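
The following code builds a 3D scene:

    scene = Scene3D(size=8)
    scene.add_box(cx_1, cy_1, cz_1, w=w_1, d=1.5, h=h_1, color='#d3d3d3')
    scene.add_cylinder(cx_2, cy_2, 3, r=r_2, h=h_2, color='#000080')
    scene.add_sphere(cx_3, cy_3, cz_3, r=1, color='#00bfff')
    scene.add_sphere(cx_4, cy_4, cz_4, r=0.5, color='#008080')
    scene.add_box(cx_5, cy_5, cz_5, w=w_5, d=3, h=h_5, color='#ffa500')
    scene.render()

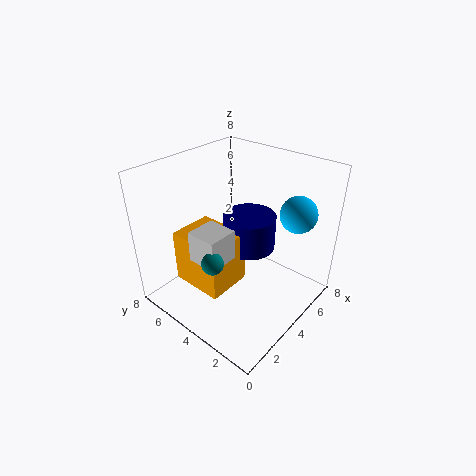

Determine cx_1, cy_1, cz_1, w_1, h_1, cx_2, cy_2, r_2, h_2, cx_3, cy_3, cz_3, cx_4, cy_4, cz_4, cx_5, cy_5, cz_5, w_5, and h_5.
cx_1 = 0.5; cy_1 = 2.5; cz_1 = 4.5; w_1 = 1.5; h_1 = 1.5; cx_2 = 5; cy_2 = 4; r_2 = 1.5; h_2 = 2; cx_3 = 6; cy_3 = 1.5; cz_3 = 5.5; cx_4 = 0.5; cy_4 = 2.5; cz_4 = 5; cx_5 = 1.5; cy_5 = 3.5; cz_5 = 1.5; w_5 = 2.5; h_5 = 3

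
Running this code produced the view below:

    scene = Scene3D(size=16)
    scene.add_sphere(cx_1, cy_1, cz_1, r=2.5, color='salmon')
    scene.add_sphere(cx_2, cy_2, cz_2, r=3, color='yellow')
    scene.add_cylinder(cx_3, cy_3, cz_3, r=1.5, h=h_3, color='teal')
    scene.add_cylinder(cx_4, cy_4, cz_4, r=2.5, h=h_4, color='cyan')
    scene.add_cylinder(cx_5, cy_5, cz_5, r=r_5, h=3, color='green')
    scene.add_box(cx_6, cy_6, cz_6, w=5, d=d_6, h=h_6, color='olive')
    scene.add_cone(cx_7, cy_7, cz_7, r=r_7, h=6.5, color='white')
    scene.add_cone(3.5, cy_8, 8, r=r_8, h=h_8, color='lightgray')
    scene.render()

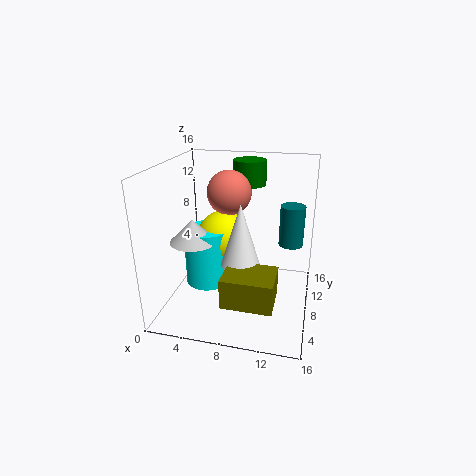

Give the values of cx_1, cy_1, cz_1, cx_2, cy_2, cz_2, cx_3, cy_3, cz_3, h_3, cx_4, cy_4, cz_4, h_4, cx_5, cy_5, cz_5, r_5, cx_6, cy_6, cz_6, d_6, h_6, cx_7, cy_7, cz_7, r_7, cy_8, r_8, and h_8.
cx_1 = 6.5; cy_1 = 10; cz_1 = 12.5; cx_2 = 6; cy_2 = 9; cz_2 = 7.5; cx_3 = 13.5; cy_3 = 13; cz_3 = 5.5; h_3 = 5; cx_4 = 4.5; cy_4 = 7.5; cz_4 = 2.5; h_4 = 6.5; cx_5 = 8; cy_5 = 14; cz_5 = 12.5; r_5 = 2; cx_6 = 8; cy_6 = 0.5; cz_6 = 4; d_6 = 4; h_6 = 3; cx_7 = 9; cy_7 = 5; cz_7 = 6.5; r_7 = 2; cy_8 = 6; r_8 = 2.5; h_8 = 2.5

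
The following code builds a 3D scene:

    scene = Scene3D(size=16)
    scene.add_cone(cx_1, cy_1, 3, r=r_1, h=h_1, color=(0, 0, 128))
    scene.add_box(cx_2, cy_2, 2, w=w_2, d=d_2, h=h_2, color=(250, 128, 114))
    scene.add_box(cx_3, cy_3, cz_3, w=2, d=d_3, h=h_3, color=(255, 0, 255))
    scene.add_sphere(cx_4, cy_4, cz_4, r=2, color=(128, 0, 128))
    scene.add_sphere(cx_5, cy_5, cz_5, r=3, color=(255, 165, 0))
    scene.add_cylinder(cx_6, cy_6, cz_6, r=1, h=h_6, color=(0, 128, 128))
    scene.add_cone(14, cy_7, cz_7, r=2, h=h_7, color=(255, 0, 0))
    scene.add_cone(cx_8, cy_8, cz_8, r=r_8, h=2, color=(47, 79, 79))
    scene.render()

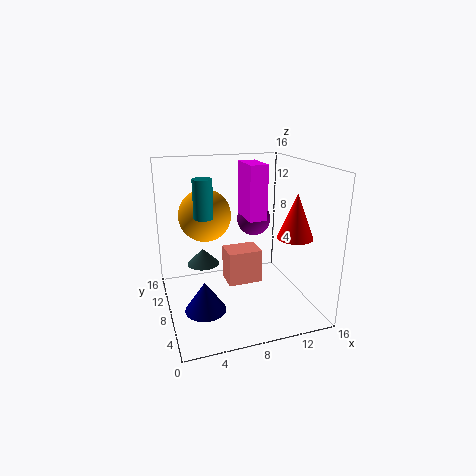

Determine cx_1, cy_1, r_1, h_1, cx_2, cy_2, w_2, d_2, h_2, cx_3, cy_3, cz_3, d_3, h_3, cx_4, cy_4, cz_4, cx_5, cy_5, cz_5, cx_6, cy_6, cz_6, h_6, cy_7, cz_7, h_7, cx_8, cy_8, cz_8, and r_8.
cx_1 = 3; cy_1 = 3; r_1 = 2; h_1 = 3; cx_2 = 7; cy_2 = 8; w_2 = 4; d_2 = 3; h_2 = 4; cx_3 = 9; cy_3 = 7; cz_3 = 10; d_3 = 4; h_3 = 6; cx_4 = 11; cy_4 = 11; cz_4 = 9; cx_5 = 5; cy_5 = 11; cz_5 = 10; cx_6 = 4; cy_6 = 7; cz_6 = 11; h_6 = 4; cy_7 = 6; cz_7 = 8; h_7 = 5; cx_8 = 5; cy_8 = 13; cz_8 = 3; r_8 = 2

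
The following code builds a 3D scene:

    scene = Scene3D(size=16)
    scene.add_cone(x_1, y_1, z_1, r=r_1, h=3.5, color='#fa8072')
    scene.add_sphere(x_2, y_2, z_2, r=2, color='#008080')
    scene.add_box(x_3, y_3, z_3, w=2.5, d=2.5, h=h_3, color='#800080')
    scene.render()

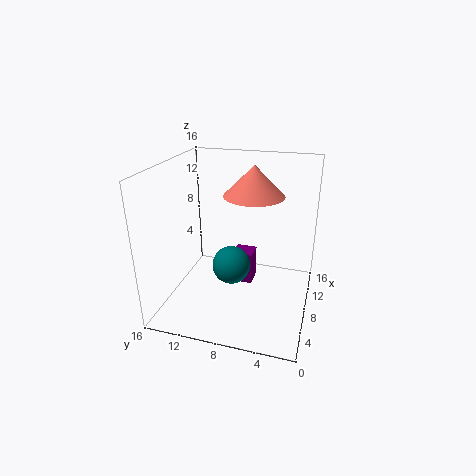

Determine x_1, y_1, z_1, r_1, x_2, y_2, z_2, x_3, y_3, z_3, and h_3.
x_1 = 11, y_1 = 7, z_1 = 12, r_1 = 3.5, x_2 = 5.5, y_2 = 8, z_2 = 6, x_3 = 10.5, y_3 = 7, z_3 = 0.5, h_3 = 4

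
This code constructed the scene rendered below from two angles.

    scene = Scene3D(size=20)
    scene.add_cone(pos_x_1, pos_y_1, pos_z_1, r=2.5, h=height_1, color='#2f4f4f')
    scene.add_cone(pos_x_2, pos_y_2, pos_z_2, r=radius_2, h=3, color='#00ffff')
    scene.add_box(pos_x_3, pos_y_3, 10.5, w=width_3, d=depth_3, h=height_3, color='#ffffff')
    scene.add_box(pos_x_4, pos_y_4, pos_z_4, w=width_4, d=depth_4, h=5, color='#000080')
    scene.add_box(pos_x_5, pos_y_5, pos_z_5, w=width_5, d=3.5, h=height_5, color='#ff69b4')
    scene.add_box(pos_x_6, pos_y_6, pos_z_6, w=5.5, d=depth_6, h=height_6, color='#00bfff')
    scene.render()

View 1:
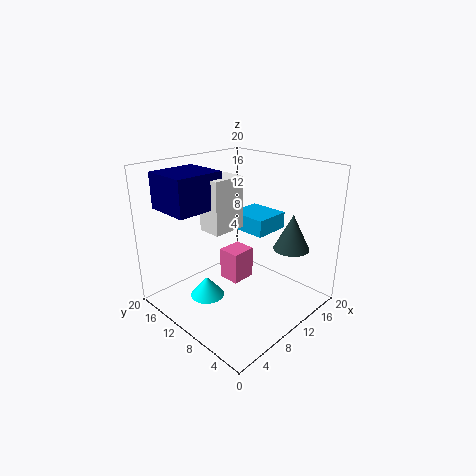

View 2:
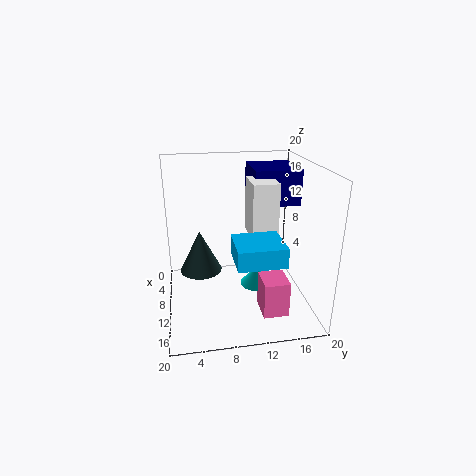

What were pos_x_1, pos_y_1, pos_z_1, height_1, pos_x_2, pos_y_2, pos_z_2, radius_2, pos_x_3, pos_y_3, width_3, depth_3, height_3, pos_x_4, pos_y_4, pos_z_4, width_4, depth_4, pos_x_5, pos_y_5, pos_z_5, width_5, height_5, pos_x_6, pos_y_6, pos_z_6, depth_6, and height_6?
pos_x_1 = 15; pos_y_1 = 4.5; pos_z_1 = 8.5; height_1 = 5; pos_x_2 = 7; pos_y_2 = 13.5; pos_z_2 = 0.5; radius_2 = 2.5; pos_x_3 = 7.5; pos_y_3 = 11.5; width_3 = 5; depth_3 = 3.5; height_3 = 7.5; pos_x_4 = 2.5; pos_y_4 = 12.5; pos_z_4 = 14; width_4 = 7; depth_4 = 6.5; pos_x_5 = 12; pos_y_5 = 12.5; pos_z_5 = 0.5; width_5 = 4; height_5 = 5; pos_x_6 = 13; pos_y_6 = 8.5; pos_z_6 = 9.5; depth_6 = 6; height_6 = 2.5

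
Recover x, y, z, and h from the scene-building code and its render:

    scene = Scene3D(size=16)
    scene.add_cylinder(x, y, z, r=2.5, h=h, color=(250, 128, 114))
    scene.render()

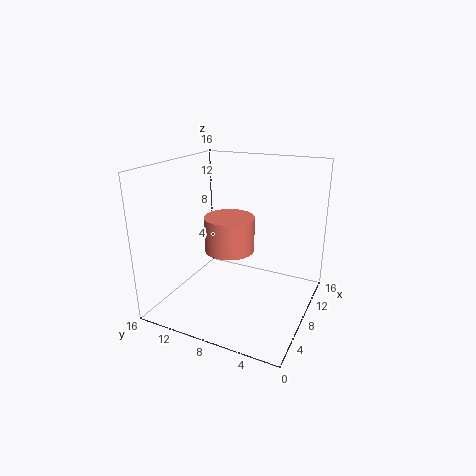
x = 5, y = 7.5, z = 8, h = 3.5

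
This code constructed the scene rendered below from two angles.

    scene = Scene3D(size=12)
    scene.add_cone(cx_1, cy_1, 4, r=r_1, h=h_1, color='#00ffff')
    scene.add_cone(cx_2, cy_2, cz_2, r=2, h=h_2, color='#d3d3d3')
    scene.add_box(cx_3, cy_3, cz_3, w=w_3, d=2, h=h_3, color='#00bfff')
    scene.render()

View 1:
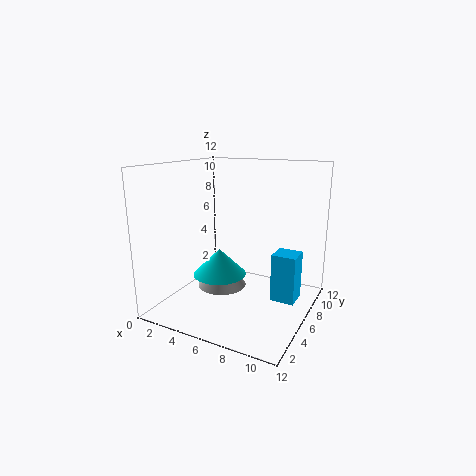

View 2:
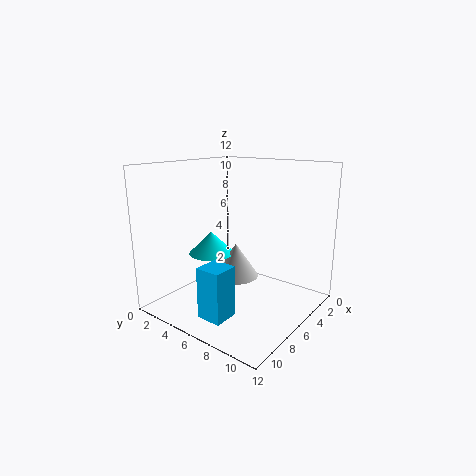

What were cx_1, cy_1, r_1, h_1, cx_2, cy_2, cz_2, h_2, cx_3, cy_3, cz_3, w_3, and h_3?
cx_1 = 6; cy_1 = 3; r_1 = 2; h_1 = 2; cx_2 = 5; cy_2 = 5; cz_2 = 2; h_2 = 3; cx_3 = 9; cy_3 = 6; cz_3 = 1; w_3 = 2; h_3 = 4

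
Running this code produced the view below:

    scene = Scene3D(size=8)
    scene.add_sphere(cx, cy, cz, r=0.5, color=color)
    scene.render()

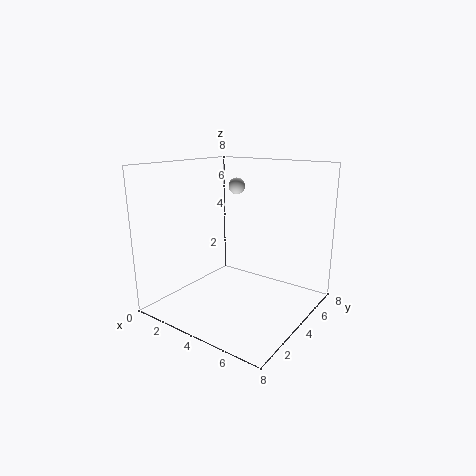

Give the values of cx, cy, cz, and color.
cx = 2.5, cy = 6, cz = 6.5, color = 'lightgray'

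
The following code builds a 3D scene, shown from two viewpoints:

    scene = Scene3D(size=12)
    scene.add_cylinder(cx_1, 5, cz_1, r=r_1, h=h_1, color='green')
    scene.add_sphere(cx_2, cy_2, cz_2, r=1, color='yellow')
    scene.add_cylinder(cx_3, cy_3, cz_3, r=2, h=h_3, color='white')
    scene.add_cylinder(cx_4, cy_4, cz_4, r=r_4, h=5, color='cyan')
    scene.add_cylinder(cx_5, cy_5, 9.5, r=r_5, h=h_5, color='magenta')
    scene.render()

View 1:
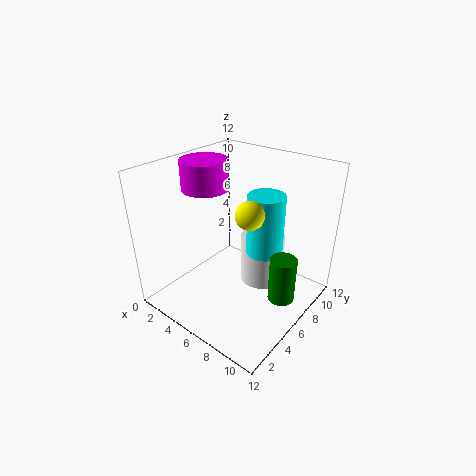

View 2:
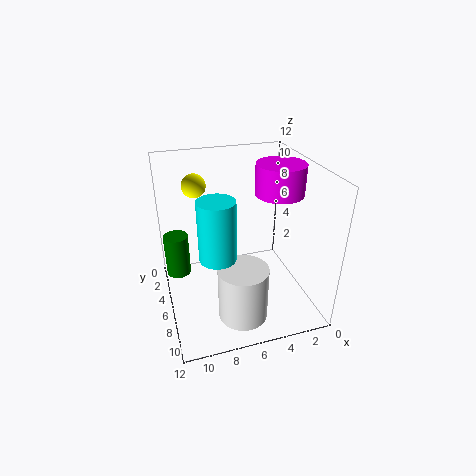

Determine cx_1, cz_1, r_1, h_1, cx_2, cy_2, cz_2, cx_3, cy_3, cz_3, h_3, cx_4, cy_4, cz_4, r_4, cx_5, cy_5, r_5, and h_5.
cx_1 = 11; cz_1 = 3; r_1 = 1; h_1 = 3.5; cx_2 = 9; cy_2 = 3.5; cz_2 = 10; cx_3 = 6.5; cy_3 = 9; cz_3 = 0.5; h_3 = 4.5; cx_4 = 8; cy_4 = 7; cz_4 = 5; r_4 = 1.5; cx_5 = 2.5; cy_5 = 6; r_5 = 2; h_5 = 2.5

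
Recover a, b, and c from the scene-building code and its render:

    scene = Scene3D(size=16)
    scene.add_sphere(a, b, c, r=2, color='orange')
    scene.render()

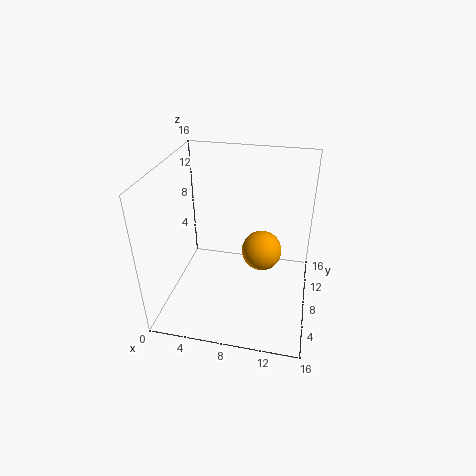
a = 11
b = 5.5
c = 8.5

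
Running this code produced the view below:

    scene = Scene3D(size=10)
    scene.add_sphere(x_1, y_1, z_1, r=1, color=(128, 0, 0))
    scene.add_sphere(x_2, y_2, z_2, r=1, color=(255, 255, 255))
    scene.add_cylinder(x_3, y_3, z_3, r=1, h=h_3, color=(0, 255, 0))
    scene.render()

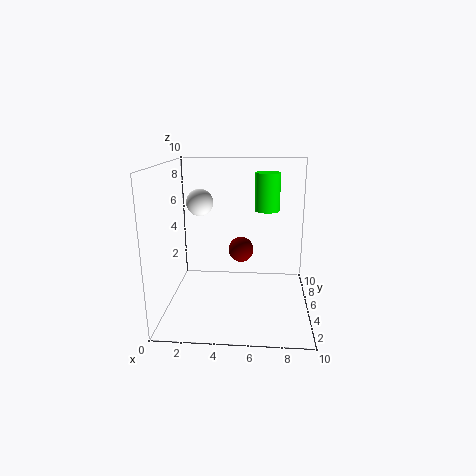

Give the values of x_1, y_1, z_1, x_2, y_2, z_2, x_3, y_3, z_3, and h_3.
x_1 = 5, y_1 = 8, z_1 = 3, x_2 = 2, y_2 = 7, z_2 = 7, x_3 = 7, y_3 = 9, z_3 = 6, h_3 = 3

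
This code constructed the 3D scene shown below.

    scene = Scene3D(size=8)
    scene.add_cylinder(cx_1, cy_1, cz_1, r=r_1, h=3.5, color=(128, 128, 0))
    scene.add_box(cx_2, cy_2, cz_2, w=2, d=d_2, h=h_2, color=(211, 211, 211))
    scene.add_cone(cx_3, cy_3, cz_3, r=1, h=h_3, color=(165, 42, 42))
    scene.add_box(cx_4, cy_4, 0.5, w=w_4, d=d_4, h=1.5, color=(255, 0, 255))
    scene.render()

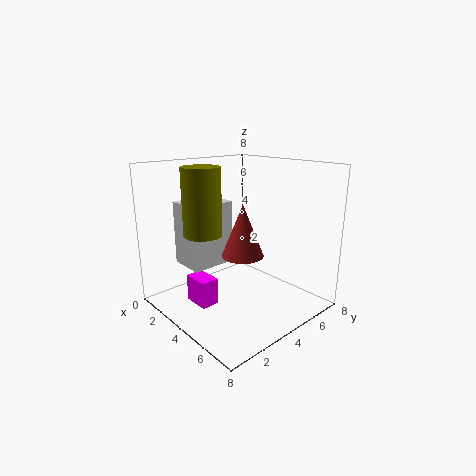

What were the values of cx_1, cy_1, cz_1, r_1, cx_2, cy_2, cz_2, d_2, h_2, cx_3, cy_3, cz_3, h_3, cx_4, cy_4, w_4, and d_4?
cx_1 = 3.5, cy_1 = 2, cz_1 = 4.5, r_1 = 1, cx_2 = 1.5, cy_2 = 1.5, cz_2 = 2.5, d_2 = 2.5, h_2 = 3.5, cx_3 = 6, cy_3 = 2.5, cz_3 = 4, h_3 = 2.5, cx_4 = 2.5, cy_4 = 1.5, w_4 = 1.5, d_4 = 1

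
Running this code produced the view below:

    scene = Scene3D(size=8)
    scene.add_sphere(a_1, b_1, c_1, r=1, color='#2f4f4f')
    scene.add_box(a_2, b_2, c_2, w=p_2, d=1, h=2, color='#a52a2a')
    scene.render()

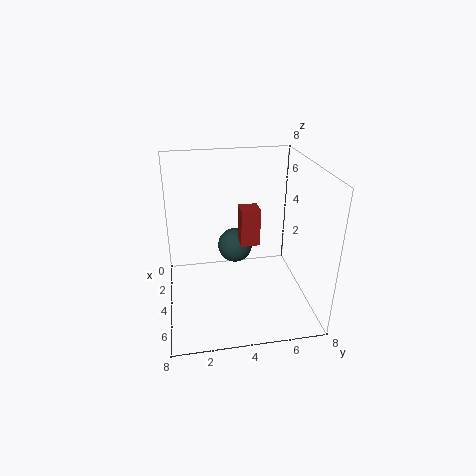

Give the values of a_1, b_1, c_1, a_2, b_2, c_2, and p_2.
a_1 = 3
b_1 = 4
c_1 = 3
a_2 = 4
b_2 = 4
c_2 = 4
p_2 = 1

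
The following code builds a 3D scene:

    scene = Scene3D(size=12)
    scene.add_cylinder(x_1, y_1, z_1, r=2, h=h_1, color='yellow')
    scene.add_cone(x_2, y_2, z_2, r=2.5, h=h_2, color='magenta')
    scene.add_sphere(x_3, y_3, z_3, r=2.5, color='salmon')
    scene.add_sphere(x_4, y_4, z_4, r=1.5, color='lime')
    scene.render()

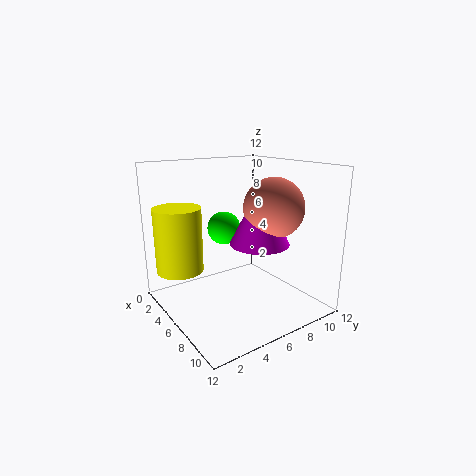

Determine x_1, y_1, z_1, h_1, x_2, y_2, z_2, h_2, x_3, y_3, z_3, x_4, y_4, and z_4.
x_1 = 3; y_1 = 2; z_1 = 3; h_1 = 5.5; x_2 = 7; y_2 = 7.5; z_2 = 5.5; h_2 = 5; x_3 = 7.5; y_3 = 8.5; z_3 = 8.5; x_4 = 3; y_4 = 6.5; z_4 = 6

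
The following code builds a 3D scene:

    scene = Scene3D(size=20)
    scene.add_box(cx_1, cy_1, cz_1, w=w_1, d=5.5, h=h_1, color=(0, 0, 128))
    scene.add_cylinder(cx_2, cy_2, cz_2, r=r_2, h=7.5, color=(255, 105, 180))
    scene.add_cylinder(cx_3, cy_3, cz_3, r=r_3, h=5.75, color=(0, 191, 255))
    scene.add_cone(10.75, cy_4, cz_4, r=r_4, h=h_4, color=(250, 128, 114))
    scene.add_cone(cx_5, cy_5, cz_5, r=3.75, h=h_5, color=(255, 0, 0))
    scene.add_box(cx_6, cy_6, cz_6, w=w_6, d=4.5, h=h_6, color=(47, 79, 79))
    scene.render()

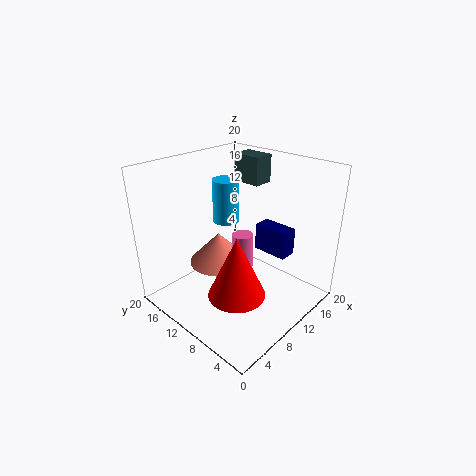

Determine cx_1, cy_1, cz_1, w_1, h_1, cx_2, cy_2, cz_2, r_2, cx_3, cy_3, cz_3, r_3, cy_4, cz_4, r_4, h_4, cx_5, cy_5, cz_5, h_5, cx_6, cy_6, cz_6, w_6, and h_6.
cx_1 = 16.25
cy_1 = 6.5
cz_1 = 5
w_1 = 2.75
h_1 = 4.25
cx_2 = 11.25
cy_2 = 10.25
cz_2 = 2.5
r_2 = 1.5
cx_3 = 9.25
cy_3 = 11.5
cz_3 = 12.5
r_3 = 1.75
cy_4 = 14.75
cz_4 = 4
r_4 = 4.5
h_4 = 4.75
cx_5 = 6
cy_5 = 6.5
cz_5 = 4.5
h_5 = 8.25
cx_6 = 16.5
cy_6 = 12.25
cz_6 = 15.25
w_6 = 3.25
h_6 = 4.25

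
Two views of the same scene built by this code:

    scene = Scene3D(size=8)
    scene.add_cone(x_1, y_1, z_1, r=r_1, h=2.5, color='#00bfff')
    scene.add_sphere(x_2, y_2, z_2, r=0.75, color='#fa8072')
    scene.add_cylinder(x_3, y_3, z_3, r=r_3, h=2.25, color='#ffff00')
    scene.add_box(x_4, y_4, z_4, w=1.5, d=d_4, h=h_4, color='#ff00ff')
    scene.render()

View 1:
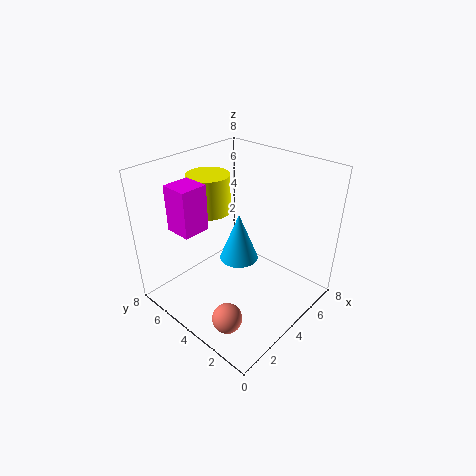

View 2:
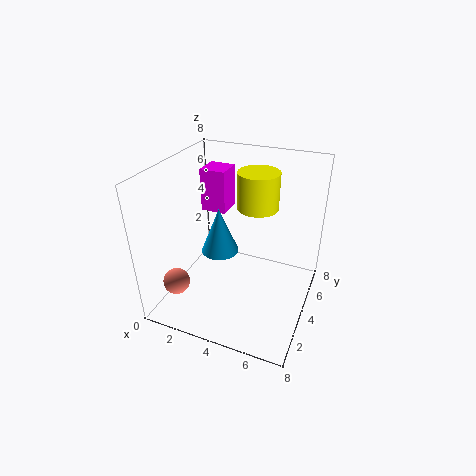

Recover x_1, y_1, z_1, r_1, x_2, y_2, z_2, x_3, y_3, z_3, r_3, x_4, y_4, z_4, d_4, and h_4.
x_1 = 3.25
y_1 = 3.25
z_1 = 3.5
r_1 = 1
x_2 = 1
y_2 = 2
z_2 = 1.5
x_3 = 4.25
y_3 = 6.5
z_3 = 4.75
r_3 = 1.25
x_4 = 1.25
y_4 = 5
z_4 = 4.75
d_4 = 1.5
h_4 = 2.5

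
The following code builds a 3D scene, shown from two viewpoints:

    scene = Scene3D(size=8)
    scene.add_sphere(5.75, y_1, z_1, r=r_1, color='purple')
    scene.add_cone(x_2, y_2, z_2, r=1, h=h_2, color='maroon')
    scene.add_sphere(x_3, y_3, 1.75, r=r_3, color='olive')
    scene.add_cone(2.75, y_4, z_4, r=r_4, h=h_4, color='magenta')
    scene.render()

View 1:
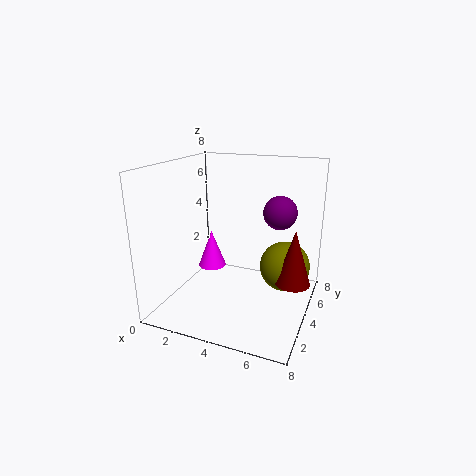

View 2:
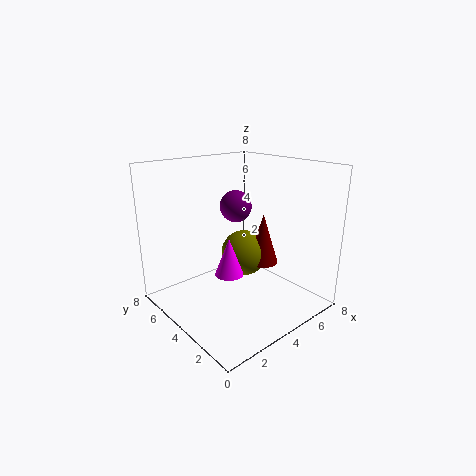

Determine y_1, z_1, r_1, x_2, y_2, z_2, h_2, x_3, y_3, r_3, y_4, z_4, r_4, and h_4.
y_1 = 6.25
z_1 = 5
r_1 = 1
x_2 = 7
y_2 = 5
z_2 = 1.25
h_2 = 3.25
x_3 = 6.25
y_3 = 6
r_3 = 1.5
y_4 = 3.25
z_4 = 2.5
r_4 = 0.75
h_4 = 2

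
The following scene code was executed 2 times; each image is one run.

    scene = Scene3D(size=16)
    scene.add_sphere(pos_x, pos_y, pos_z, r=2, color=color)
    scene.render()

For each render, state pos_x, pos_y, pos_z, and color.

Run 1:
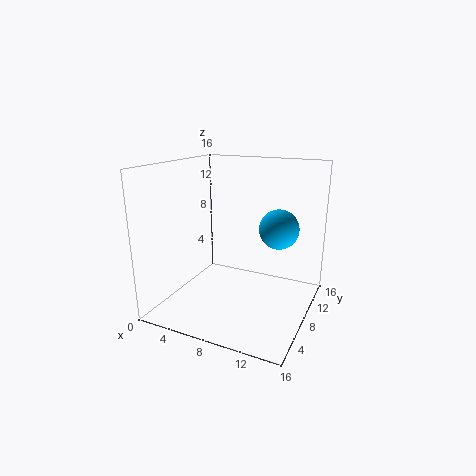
pos_x = 13, pos_y = 7, pos_z = 10, color = 'deepskyblue'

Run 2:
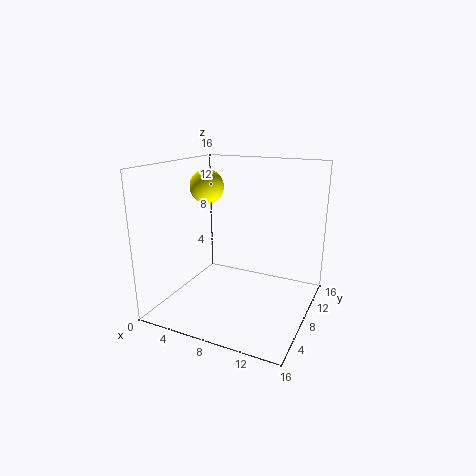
pos_x = 3, pos_y = 10, pos_z = 13, color = 'yellow'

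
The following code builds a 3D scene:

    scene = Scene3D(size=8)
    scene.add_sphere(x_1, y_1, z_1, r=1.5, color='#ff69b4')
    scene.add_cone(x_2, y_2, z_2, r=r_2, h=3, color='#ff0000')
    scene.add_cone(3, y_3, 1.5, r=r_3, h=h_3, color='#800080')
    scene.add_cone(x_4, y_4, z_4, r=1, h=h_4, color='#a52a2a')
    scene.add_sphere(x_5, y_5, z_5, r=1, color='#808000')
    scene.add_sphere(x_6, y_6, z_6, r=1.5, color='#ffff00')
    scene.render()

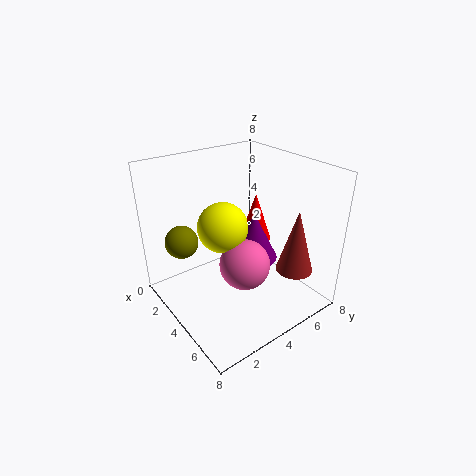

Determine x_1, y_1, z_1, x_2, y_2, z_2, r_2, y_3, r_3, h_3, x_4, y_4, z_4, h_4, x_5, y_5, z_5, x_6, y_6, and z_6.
x_1 = 4
y_1 = 4.5
z_1 = 2
x_2 = 2.5
y_2 = 6.5
z_2 = 2.5
r_2 = 1
y_3 = 6
r_3 = 1.5
h_3 = 3
x_4 = 6.5
y_4 = 6
z_4 = 2.5
h_4 = 3.5
x_5 = 1
y_5 = 2
z_5 = 3
x_6 = 2.5
y_6 = 4
z_6 = 4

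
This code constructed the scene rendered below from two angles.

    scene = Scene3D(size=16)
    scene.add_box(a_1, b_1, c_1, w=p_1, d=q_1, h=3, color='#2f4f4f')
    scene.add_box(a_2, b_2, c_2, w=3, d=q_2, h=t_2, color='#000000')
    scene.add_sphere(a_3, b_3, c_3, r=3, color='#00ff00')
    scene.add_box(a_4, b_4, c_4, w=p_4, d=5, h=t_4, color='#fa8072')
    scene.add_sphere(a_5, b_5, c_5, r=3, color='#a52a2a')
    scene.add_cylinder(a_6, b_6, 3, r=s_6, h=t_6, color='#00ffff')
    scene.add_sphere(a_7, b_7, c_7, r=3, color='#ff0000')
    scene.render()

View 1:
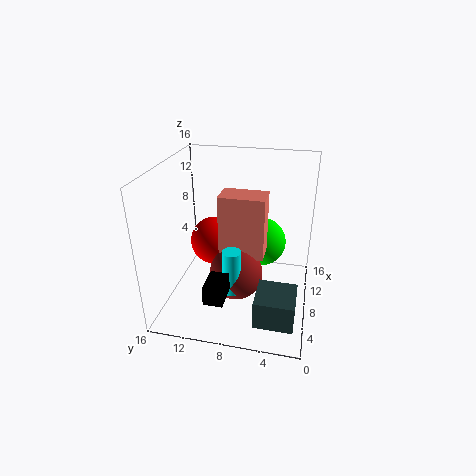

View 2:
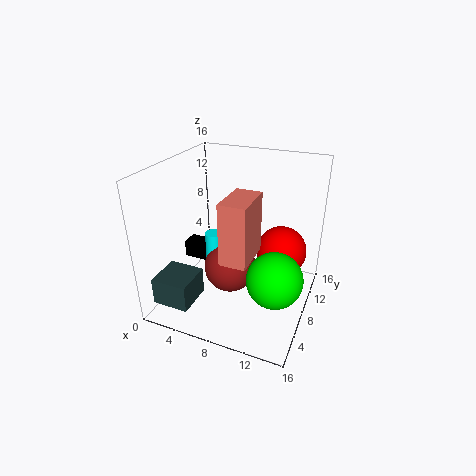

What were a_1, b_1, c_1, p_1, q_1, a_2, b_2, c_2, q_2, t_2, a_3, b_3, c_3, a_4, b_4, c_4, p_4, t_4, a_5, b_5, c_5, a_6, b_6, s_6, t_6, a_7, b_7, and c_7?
a_1 = 1, b_1 = 1, c_1 = 2, p_1 = 4, q_1 = 4, a_2 = 1, b_2 = 8, c_2 = 4, q_2 = 2, t_2 = 2, a_3 = 13, b_3 = 6, c_3 = 5, a_4 = 7, b_4 = 5, c_4 = 6, p_4 = 3, t_4 = 7, a_5 = 7, b_5 = 8, c_5 = 4, a_6 = 5, b_6 = 8, s_6 = 1, t_6 = 5, a_7 = 12, b_7 = 12, c_7 = 5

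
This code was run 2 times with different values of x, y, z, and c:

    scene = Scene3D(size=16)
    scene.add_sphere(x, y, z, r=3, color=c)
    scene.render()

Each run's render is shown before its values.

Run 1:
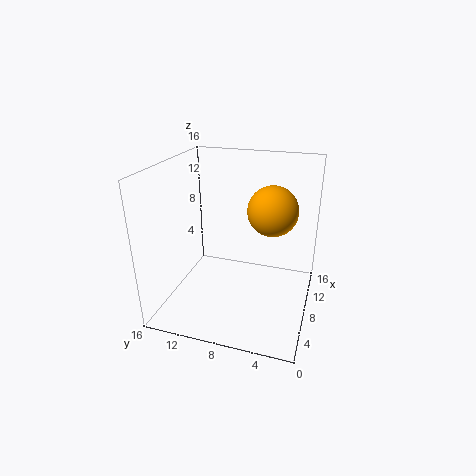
x = 12, y = 5, z = 10, c = 'orange'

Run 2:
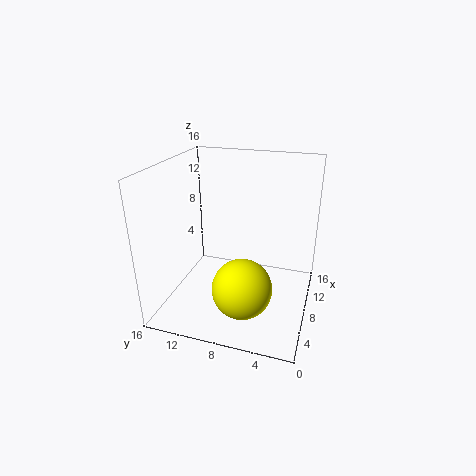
x = 3, y = 6, z = 5, c = 'yellow'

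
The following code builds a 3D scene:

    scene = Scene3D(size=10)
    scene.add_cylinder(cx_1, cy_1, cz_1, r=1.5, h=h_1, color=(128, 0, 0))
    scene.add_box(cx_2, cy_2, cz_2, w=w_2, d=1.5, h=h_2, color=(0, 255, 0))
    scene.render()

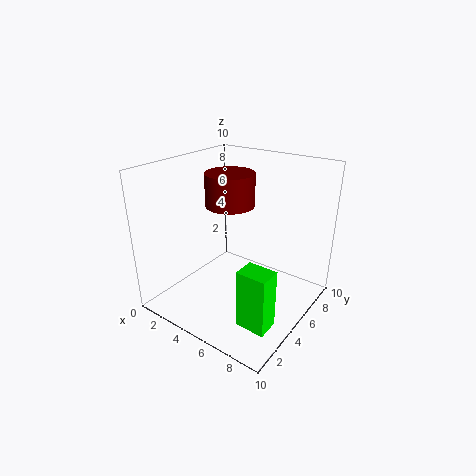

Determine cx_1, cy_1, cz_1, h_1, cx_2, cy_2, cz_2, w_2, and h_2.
cx_1 = 5.5, cy_1 = 3.5, cz_1 = 8, h_1 = 2, cx_2 = 7, cy_2 = 2, cz_2 = 0.5, w_2 = 2, h_2 = 4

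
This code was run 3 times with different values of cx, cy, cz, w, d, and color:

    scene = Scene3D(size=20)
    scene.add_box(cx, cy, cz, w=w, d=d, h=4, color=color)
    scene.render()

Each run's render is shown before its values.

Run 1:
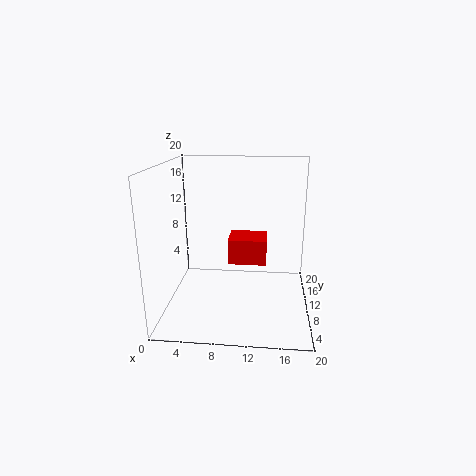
cx = 8, cy = 14, cz = 4, w = 6, d = 5, color = 'red'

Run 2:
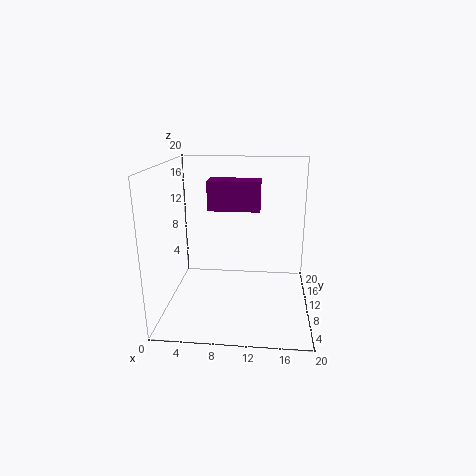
cx = 6, cy = 9, cz = 14, w = 7, d = 3, color = 'purple'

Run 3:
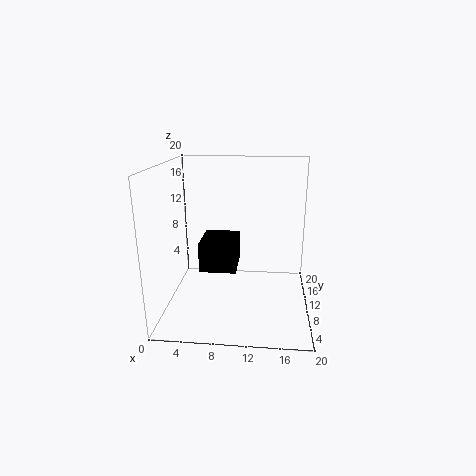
cx = 5, cy = 7, cz = 6, w = 5, d = 6, color = 'black'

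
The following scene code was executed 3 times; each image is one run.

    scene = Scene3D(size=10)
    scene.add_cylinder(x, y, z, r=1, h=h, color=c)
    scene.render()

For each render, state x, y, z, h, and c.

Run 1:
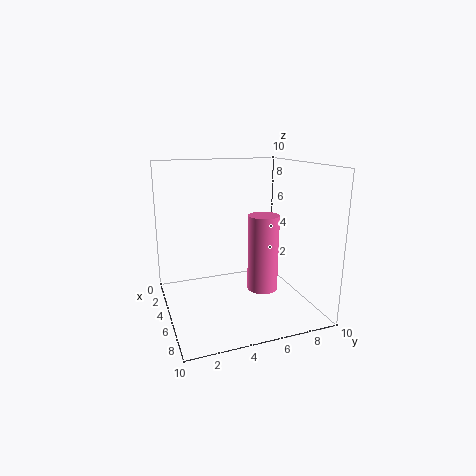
x = 7; y = 6; z = 2; h = 5; c = 'hotpink'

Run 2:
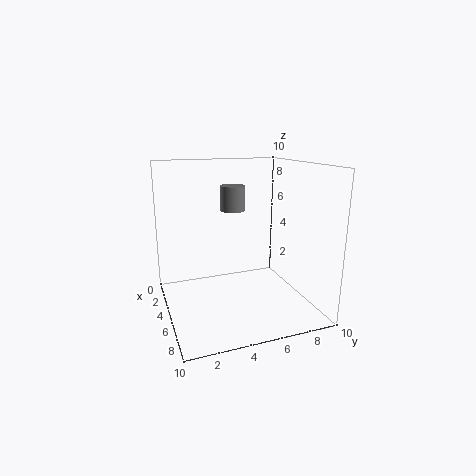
x = 1; y = 6; z = 6; h = 2; c = 'gray'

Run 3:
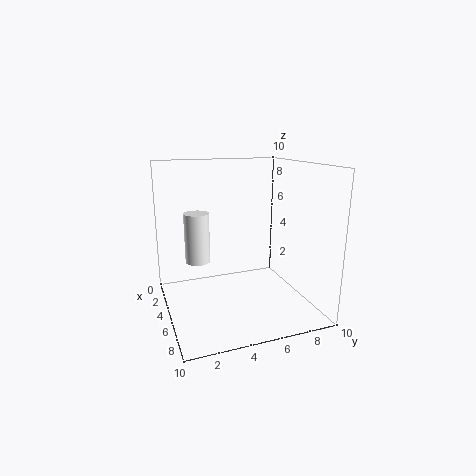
x = 1; y = 3; z = 2; h = 4; c = 'white'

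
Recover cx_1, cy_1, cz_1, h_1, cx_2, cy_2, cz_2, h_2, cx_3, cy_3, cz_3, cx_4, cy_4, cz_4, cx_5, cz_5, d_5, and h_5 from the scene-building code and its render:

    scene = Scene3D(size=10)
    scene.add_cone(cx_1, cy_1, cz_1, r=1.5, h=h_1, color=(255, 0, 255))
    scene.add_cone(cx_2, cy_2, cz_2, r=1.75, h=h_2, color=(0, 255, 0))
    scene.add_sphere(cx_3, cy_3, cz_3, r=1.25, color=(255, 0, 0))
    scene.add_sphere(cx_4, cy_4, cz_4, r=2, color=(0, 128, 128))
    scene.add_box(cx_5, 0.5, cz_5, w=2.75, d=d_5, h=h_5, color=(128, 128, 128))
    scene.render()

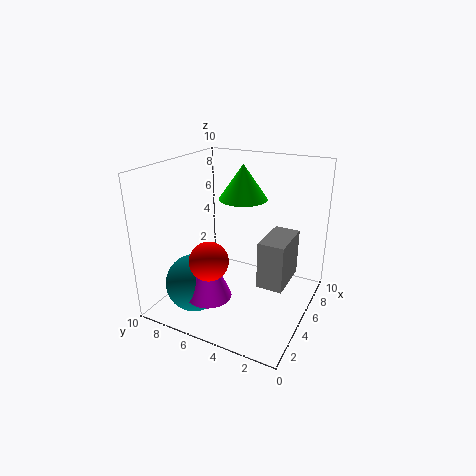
cx_1 = 2.25; cy_1 = 5.75; cz_1 = 1.75; h_1 = 3.5; cx_2 = 6.75; cy_2 = 5.5; cz_2 = 7.25; h_2 = 2.5; cx_3 = 2; cy_3 = 5.5; cz_3 = 4.5; cx_4 = 2.75; cy_4 = 7.25; cz_4 = 2; cx_5 = 1.5; cz_5 = 4; d_5 = 1.5; h_5 = 2.75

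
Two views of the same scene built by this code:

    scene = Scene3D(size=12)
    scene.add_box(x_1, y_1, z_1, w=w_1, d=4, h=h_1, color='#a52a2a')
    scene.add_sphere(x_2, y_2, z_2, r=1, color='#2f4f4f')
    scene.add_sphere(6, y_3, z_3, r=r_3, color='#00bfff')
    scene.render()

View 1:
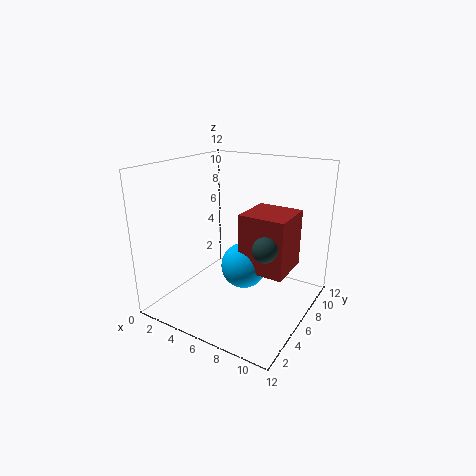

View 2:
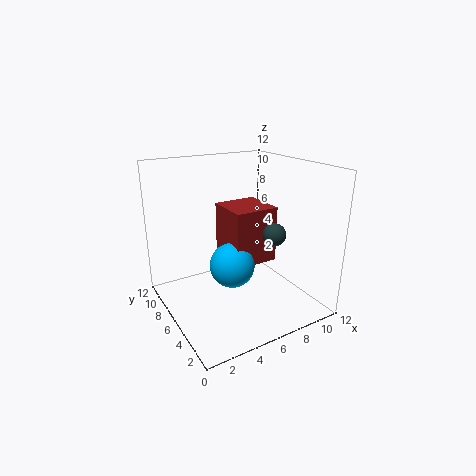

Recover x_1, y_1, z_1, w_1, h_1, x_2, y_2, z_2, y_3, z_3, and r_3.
x_1 = 6; y_1 = 6; z_1 = 3; w_1 = 4; h_1 = 5; x_2 = 9; y_2 = 5; z_2 = 6; y_3 = 7; z_3 = 3; r_3 = 2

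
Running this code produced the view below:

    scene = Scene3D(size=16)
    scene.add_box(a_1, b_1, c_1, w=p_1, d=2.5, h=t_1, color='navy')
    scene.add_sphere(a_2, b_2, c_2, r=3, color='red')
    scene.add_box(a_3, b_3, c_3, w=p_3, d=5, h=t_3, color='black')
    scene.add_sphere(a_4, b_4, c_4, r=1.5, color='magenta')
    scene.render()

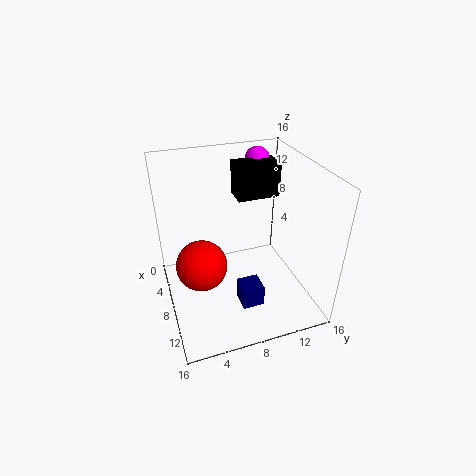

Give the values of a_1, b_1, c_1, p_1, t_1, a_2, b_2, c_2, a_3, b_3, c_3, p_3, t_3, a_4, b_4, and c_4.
a_1 = 9, b_1 = 7.5, c_1 = 0.5, p_1 = 2.5, t_1 = 2.5, a_2 = 6.5, b_2 = 4, c_2 = 4, a_3 = 2.5, b_3 = 9, c_3 = 11, p_3 = 3, t_3 = 4, a_4 = 2, b_4 = 12.5, c_4 = 14.5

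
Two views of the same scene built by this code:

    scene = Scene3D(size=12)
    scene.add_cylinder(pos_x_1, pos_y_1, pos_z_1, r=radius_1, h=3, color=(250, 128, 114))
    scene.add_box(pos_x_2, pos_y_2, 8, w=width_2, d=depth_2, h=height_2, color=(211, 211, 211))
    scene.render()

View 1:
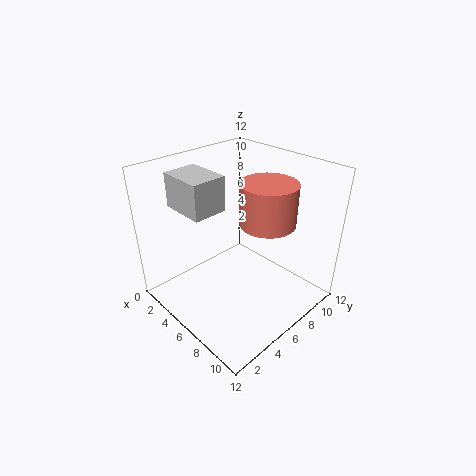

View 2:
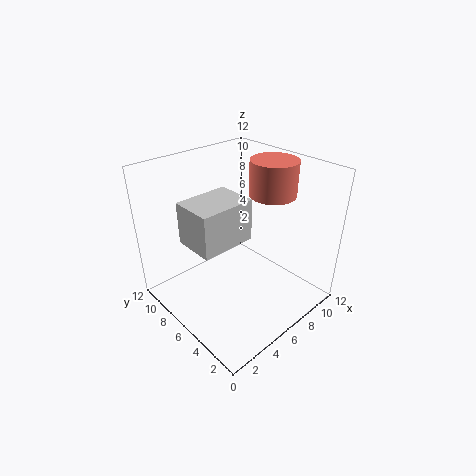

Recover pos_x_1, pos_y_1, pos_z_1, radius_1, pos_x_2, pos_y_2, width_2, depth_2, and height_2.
pos_x_1 = 9.5
pos_y_1 = 5.5
pos_z_1 = 9
radius_1 = 2
pos_x_2 = 0.5
pos_y_2 = 3
width_2 = 4
depth_2 = 3
height_2 = 3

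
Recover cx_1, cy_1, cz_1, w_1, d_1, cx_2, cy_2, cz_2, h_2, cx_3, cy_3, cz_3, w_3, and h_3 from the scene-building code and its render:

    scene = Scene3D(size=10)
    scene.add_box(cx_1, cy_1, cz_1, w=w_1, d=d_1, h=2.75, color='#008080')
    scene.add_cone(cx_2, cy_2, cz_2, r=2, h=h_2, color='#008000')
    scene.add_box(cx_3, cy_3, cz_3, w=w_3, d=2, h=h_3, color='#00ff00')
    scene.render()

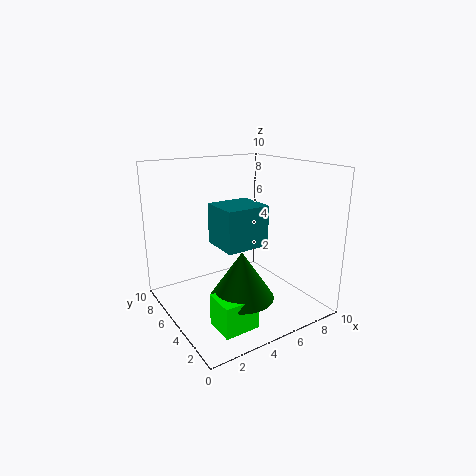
cx_1 = 3.25
cy_1 = 3.25
cz_1 = 4.75
w_1 = 3
d_1 = 2.75
cx_2 = 3.5
cy_2 = 2.25
cz_2 = 2.25
h_2 = 3
cx_3 = 1.5
cy_3 = 0.75
cz_3 = 0.75
w_3 = 2.25
h_3 = 2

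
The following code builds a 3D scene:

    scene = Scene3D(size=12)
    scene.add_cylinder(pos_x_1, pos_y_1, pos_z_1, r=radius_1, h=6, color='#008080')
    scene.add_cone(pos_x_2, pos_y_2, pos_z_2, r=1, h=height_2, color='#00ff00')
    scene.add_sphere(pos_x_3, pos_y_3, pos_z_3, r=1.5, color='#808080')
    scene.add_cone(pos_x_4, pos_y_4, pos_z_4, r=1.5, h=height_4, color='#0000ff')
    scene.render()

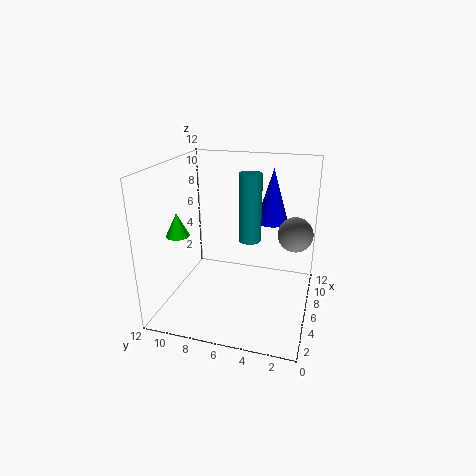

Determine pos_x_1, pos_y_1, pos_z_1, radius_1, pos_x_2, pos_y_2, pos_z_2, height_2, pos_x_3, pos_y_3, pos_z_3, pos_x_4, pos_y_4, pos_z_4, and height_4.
pos_x_1 = 8
pos_y_1 = 5.5
pos_z_1 = 5
radius_1 = 1
pos_x_2 = 5
pos_y_2 = 11
pos_z_2 = 6
height_2 = 2
pos_x_3 = 8
pos_y_3 = 1.5
pos_z_3 = 6
pos_x_4 = 10.5
pos_y_4 = 4
pos_z_4 = 6
height_4 = 5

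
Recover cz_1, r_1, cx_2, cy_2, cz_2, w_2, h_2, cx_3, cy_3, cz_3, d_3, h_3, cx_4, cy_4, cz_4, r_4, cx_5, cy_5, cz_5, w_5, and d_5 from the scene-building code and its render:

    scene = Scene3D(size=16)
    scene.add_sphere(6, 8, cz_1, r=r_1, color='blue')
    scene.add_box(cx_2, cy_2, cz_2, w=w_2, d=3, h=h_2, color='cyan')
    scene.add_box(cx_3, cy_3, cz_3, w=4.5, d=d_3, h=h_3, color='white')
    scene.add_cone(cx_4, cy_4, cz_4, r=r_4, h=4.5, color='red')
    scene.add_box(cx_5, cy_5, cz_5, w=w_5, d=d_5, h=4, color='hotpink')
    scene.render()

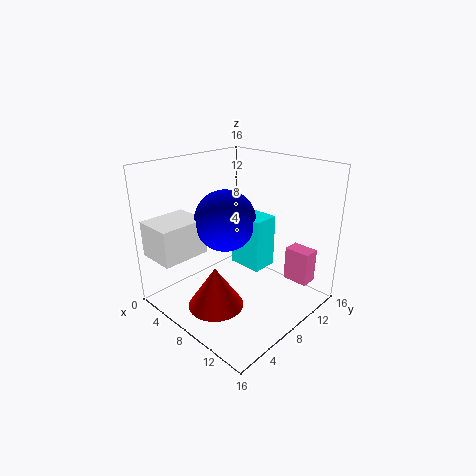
cz_1 = 9.5; r_1 = 3.5; cx_2 = 6; cy_2 = 9; cz_2 = 4; w_2 = 4; h_2 = 6; cx_3 = 0.5; cy_3 = 0.5; cz_3 = 6; d_3 = 5.5; h_3 = 4; cx_4 = 8.5; cy_4 = 4; cz_4 = 1.5; r_4 = 3; cx_5 = 11; cy_5 = 13; cz_5 = 2; w_5 = 3; d_5 = 2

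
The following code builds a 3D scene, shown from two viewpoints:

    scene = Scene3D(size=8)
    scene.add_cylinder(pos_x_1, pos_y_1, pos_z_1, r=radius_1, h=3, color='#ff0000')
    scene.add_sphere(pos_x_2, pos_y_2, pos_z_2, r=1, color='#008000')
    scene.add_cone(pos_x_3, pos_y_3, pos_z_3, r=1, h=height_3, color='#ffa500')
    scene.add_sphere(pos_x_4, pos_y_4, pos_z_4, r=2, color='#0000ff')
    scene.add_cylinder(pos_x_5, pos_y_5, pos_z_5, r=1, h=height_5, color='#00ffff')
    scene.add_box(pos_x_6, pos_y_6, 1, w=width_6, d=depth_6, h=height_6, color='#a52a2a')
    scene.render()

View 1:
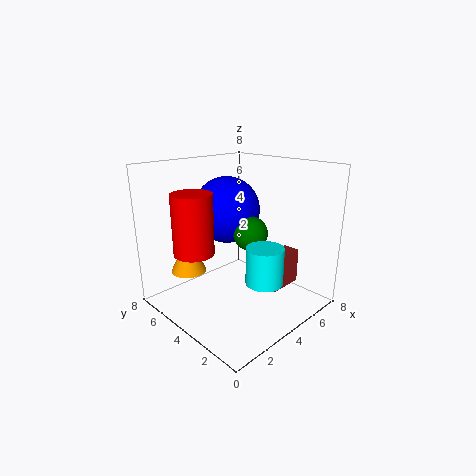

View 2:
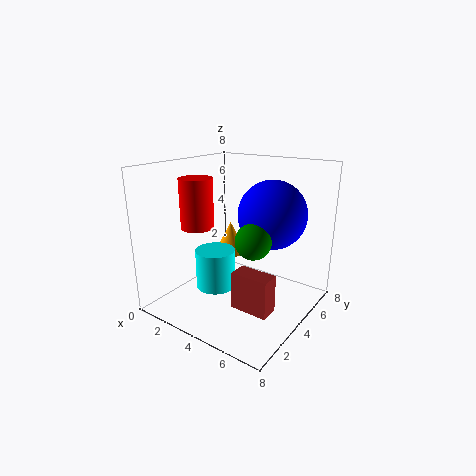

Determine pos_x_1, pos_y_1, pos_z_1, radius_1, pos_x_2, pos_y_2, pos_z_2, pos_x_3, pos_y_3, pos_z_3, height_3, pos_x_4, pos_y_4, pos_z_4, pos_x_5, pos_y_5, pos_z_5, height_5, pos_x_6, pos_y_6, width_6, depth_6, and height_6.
pos_x_1 = 1
pos_y_1 = 4
pos_z_1 = 4
radius_1 = 1
pos_x_2 = 5
pos_y_2 = 4
pos_z_2 = 4
pos_x_3 = 2
pos_y_3 = 6
pos_z_3 = 2
height_3 = 2
pos_x_4 = 5
pos_y_4 = 6
pos_z_4 = 5
pos_x_5 = 4
pos_y_5 = 2
pos_z_5 = 2
height_5 = 2
pos_x_6 = 5
pos_y_6 = 2
width_6 = 2
depth_6 = 1
height_6 = 2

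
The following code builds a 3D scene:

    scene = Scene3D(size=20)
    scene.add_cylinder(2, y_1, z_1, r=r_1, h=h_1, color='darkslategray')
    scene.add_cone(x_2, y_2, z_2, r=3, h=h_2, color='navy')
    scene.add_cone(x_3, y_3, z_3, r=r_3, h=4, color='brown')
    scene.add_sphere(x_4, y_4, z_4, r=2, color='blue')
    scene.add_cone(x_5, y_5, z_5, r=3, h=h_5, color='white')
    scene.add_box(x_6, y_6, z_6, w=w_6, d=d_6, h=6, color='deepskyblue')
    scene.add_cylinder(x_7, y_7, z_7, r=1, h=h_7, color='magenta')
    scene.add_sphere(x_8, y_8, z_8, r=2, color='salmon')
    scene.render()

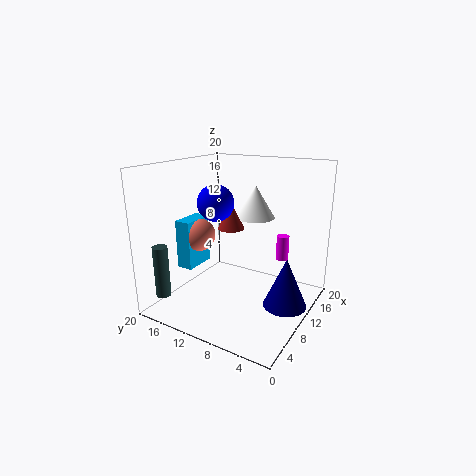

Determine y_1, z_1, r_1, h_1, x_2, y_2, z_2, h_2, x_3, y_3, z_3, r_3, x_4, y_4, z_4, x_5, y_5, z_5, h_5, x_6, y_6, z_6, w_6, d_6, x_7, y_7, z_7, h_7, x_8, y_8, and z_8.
y_1 = 17
z_1 = 3
r_1 = 1
h_1 = 7
x_2 = 11
y_2 = 3
z_2 = 1
h_2 = 7
x_3 = 13
y_3 = 13
z_3 = 10
r_3 = 2
x_4 = 2
y_4 = 8
z_4 = 17
x_5 = 17
y_5 = 11
z_5 = 11
h_5 = 5
x_6 = 2
y_6 = 12
z_6 = 8
w_6 = 4
d_6 = 2
x_7 = 19
y_7 = 7
z_7 = 4
h_7 = 4
x_8 = 4
y_8 = 12
z_8 = 12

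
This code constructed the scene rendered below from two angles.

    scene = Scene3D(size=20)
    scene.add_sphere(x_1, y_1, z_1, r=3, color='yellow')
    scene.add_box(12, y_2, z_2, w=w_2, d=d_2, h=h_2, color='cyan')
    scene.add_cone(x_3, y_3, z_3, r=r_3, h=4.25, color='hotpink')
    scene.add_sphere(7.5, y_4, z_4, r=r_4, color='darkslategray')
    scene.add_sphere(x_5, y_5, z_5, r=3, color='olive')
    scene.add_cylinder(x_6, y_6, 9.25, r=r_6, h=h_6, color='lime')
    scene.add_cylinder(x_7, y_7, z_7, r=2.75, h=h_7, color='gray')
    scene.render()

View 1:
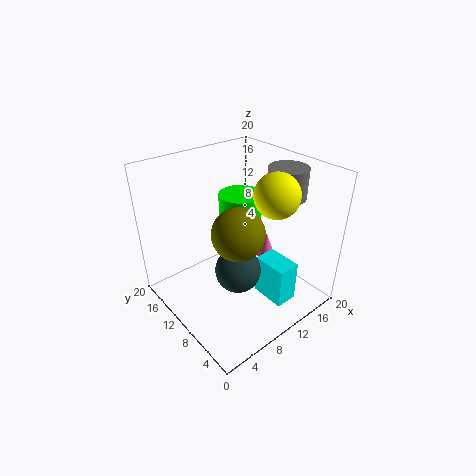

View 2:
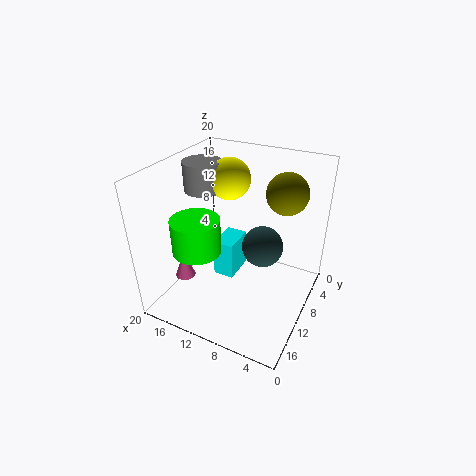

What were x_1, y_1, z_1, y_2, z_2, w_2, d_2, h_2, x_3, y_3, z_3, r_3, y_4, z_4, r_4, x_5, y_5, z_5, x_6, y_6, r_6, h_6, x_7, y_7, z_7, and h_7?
x_1 = 13.25
y_1 = 6.25
z_1 = 16.75
y_2 = 3.25
z_2 = 0.75
w_2 = 3.25
d_2 = 5
h_2 = 6
x_3 = 18
y_3 = 12.25
z_3 = 2.25
r_3 = 1.5
y_4 = 7
z_4 = 7.5
r_4 = 3
x_5 = 5.25
y_5 = 4.25
z_5 = 15.25
x_6 = 14
y_6 = 14.25
r_6 = 3.25
h_6 = 4.75
x_7 = 16.75
y_7 = 7.75
z_7 = 15
h_7 = 4.25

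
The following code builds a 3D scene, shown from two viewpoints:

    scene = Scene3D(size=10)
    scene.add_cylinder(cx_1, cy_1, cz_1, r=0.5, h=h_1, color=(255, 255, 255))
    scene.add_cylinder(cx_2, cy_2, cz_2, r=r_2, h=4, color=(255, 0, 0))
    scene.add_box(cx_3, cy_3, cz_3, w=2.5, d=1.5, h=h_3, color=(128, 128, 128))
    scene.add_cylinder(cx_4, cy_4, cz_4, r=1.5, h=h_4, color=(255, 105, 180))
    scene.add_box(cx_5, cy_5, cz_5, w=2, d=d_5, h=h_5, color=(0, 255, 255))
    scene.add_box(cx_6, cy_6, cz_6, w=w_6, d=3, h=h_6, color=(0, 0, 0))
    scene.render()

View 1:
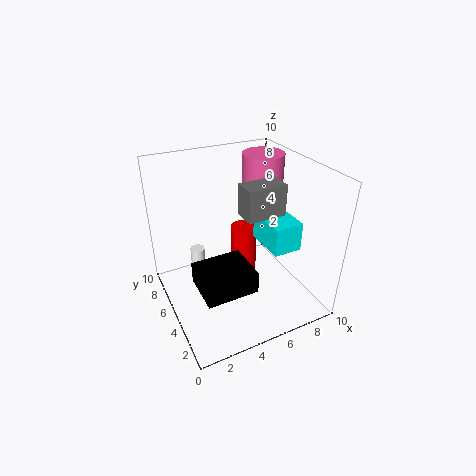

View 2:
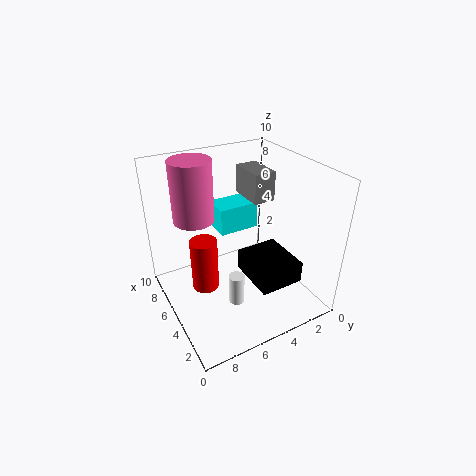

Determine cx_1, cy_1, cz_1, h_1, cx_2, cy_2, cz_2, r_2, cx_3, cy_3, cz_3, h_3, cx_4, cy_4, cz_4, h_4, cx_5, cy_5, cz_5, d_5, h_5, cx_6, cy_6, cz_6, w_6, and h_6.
cx_1 = 2.5
cy_1 = 6.5
cz_1 = 2
h_1 = 2
cx_2 = 6.5
cy_2 = 7
cz_2 = 0.5
r_2 = 1
cx_3 = 4.5
cy_3 = 2.5
cz_3 = 7.5
h_3 = 2
cx_4 = 8
cy_4 = 7
cz_4 = 5.5
h_4 = 4.5
cx_5 = 6.5
cy_5 = 2.5
cz_5 = 4.5
d_5 = 3
h_5 = 2
cx_6 = 1.5
cy_6 = 2
cz_6 = 2.5
w_6 = 3.5
h_6 = 1.5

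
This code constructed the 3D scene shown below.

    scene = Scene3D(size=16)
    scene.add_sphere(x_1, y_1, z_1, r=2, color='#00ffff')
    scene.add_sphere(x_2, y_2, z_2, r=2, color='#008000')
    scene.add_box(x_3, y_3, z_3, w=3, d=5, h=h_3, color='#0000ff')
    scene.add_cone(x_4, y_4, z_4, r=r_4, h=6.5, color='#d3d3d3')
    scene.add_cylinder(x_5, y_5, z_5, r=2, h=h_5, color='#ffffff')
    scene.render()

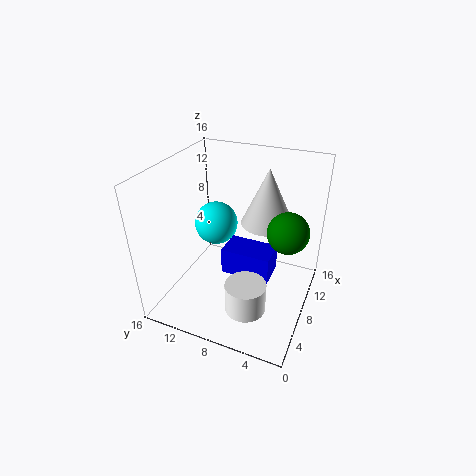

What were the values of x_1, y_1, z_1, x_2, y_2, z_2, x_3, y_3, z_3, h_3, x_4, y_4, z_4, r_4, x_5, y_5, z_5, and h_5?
x_1 = 4, y_1 = 8.5, z_1 = 12, x_2 = 6, y_2 = 2, z_2 = 11.25, x_3 = 4.25, y_3 = 3.25, z_3 = 6, h_3 = 2.75, x_4 = 11.25, y_4 = 5.75, z_4 = 8.75, r_4 = 3, x_5 = 2.25, y_5 = 4.75, z_5 = 4, h_5 = 3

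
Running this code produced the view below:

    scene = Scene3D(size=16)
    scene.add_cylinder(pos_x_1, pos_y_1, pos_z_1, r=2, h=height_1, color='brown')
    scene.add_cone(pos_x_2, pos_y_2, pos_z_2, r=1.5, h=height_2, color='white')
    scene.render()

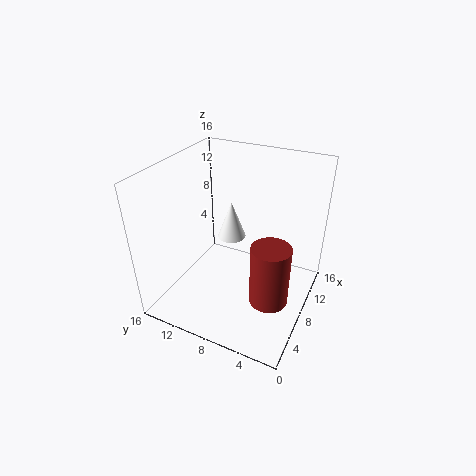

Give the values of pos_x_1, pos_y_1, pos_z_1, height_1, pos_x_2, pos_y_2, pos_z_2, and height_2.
pos_x_1 = 5
pos_y_1 = 3
pos_z_1 = 3.5
height_1 = 6.5
pos_x_2 = 7.5
pos_y_2 = 8.5
pos_z_2 = 8.5
height_2 = 4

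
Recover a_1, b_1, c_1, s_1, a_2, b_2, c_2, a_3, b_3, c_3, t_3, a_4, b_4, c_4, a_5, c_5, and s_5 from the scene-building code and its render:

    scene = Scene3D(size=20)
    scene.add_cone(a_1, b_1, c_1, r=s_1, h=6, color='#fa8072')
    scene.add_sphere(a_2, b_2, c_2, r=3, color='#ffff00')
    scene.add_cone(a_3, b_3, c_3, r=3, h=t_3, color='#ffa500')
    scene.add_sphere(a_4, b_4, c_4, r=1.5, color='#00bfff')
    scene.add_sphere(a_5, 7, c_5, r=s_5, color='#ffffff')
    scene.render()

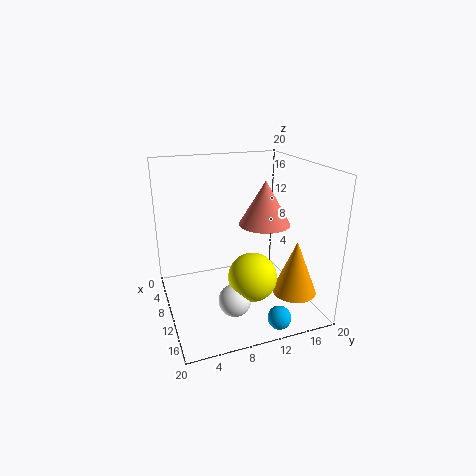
a_1 = 11; b_1 = 13.5; c_1 = 12; s_1 = 3.5; a_2 = 16.5; b_2 = 9.5; c_2 = 7.5; a_3 = 15; b_3 = 16.5; c_3 = 3; t_3 = 7.5; a_4 = 18.5; b_4 = 12.5; c_4 = 2; a_5 = 17; c_5 = 5; s_5 = 2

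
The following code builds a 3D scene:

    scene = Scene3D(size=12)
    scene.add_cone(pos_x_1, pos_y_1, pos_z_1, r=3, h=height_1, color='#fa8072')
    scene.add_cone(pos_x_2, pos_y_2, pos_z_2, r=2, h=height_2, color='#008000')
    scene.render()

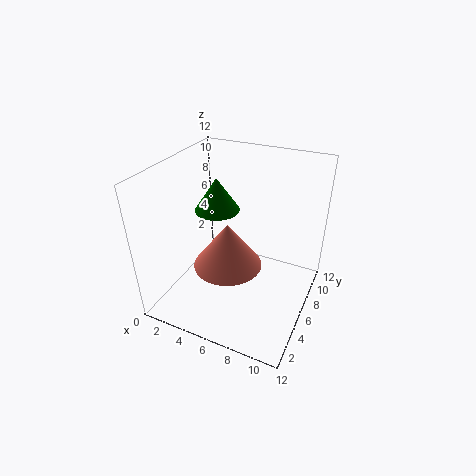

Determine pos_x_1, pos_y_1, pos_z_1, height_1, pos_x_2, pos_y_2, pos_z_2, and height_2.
pos_x_1 = 5
pos_y_1 = 6
pos_z_1 = 3
height_1 = 4
pos_x_2 = 3
pos_y_2 = 8
pos_z_2 = 7
height_2 = 3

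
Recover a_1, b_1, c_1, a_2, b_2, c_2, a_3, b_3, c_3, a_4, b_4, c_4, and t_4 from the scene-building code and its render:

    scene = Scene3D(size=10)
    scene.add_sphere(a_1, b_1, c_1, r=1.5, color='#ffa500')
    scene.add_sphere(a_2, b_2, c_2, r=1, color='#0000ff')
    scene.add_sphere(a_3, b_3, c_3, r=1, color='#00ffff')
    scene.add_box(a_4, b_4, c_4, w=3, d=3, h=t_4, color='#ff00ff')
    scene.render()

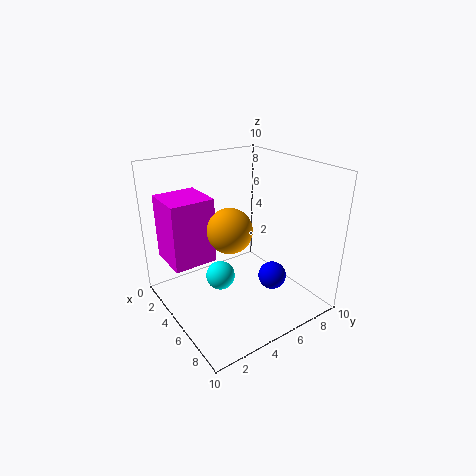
a_1 = 5.5
b_1 = 4
c_1 = 6
a_2 = 6.5
b_2 = 7
c_2 = 2
a_3 = 5
b_3 = 3.5
c_3 = 2.5
a_4 = 1.5
b_4 = 0.5
c_4 = 3.5
t_4 = 4.5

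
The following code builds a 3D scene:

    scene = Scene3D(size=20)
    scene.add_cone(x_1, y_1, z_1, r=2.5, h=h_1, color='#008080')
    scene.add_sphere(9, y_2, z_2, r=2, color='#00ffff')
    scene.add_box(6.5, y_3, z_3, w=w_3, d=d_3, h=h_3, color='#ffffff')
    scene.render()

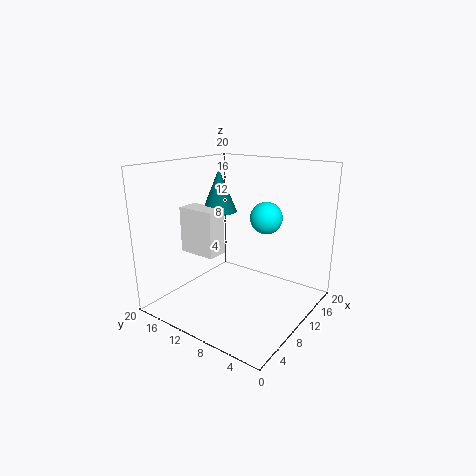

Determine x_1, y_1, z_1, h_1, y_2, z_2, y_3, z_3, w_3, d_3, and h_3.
x_1 = 11; y_1 = 14; z_1 = 13; h_1 = 6; y_2 = 5; z_2 = 14; y_3 = 12; z_3 = 7.5; w_3 = 3; d_3 = 5.5; h_3 = 6.5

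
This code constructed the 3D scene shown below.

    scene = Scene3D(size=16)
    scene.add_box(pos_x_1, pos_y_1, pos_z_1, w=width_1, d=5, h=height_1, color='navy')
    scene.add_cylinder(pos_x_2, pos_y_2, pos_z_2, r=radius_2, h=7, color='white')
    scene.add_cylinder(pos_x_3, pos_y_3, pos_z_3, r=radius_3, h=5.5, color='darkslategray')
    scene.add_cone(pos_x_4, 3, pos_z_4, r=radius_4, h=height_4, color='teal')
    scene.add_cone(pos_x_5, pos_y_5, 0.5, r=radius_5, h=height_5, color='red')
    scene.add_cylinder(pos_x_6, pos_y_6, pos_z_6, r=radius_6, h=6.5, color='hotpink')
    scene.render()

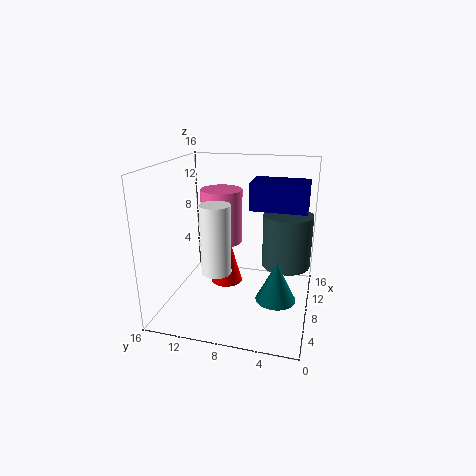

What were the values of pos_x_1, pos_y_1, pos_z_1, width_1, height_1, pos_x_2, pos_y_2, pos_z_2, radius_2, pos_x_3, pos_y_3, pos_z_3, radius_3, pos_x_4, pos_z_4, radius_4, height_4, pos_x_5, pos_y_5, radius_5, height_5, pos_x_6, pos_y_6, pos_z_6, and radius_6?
pos_x_1 = 2.5; pos_y_1 = 0.5; pos_z_1 = 13; width_1 = 3; height_1 = 2.5; pos_x_2 = 3.5; pos_y_2 = 9; pos_z_2 = 6; radius_2 = 1.5; pos_x_3 = 7; pos_y_3 = 2.5; pos_z_3 = 6; radius_3 = 2.5; pos_x_4 = 4; pos_z_4 = 3.5; radius_4 = 2; height_4 = 4; pos_x_5 = 11.5; pos_y_5 = 10.5; radius_5 = 2; height_5 = 7; pos_x_6 = 11.5; pos_y_6 = 11; pos_z_6 = 6; radius_6 = 2.5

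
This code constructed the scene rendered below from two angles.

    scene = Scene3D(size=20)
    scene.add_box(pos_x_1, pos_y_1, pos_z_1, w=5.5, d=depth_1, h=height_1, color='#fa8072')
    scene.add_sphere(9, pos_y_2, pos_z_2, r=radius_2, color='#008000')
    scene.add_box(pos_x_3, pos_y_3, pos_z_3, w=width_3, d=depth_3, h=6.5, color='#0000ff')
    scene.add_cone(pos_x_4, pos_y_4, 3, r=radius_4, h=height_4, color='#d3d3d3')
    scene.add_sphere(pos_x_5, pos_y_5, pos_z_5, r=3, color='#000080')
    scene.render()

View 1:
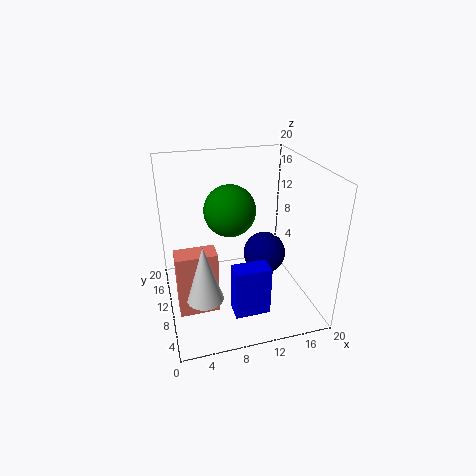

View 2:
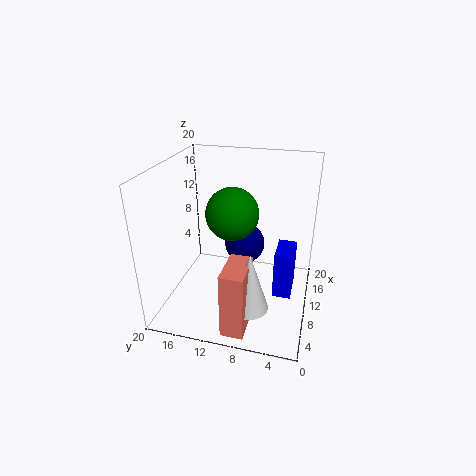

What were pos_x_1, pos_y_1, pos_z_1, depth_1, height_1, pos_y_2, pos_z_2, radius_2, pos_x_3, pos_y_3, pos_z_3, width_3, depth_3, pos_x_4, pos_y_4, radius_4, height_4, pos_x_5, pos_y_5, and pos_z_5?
pos_x_1 = 1, pos_y_1 = 7, pos_z_1 = 0.5, depth_1 = 3, height_1 = 9, pos_y_2 = 10.5, pos_z_2 = 14, radius_2 = 3.5, pos_x_3 = 7.5, pos_y_3 = 2, pos_z_3 = 3, width_3 = 4.5, depth_3 = 2.5, pos_x_4 = 4.5, pos_y_4 = 7, radius_4 = 2.5, height_4 = 8, pos_x_5 = 14, pos_y_5 = 10, pos_z_5 = 7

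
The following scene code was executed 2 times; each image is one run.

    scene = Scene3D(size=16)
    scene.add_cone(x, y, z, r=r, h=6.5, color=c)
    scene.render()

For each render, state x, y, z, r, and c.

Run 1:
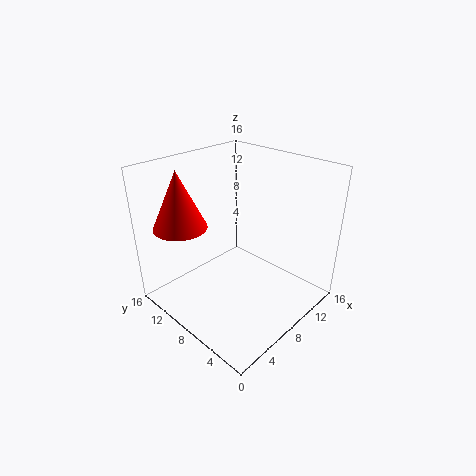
x = 4, y = 13, z = 9, r = 3, c = 'red'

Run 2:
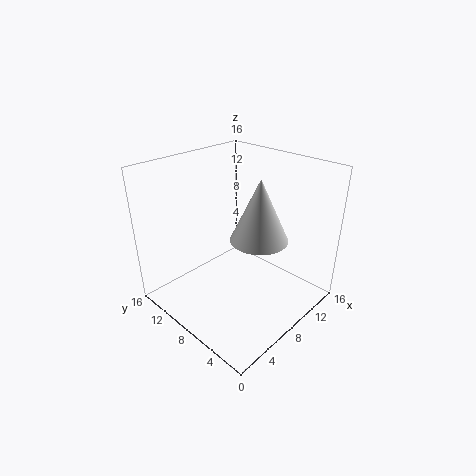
x = 8, y = 5, z = 9, r = 3, c = 'lightgray'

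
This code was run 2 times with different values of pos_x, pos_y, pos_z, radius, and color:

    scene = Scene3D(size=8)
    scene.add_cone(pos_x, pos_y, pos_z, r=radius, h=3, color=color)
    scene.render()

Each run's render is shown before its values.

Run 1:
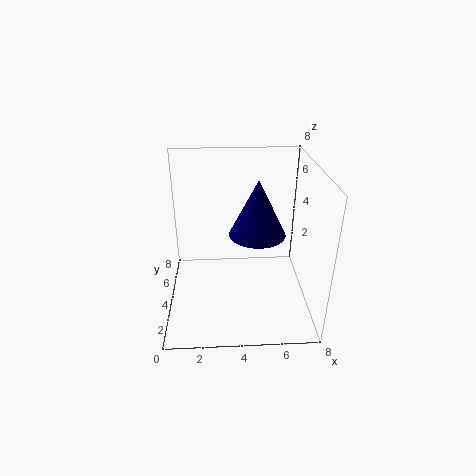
pos_x = 5; pos_y = 3.5; pos_z = 4.5; radius = 1.5; color = 'navy'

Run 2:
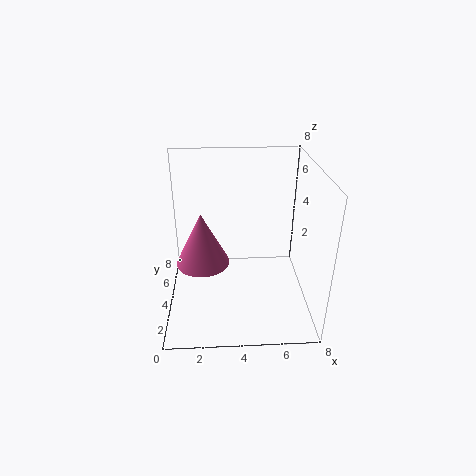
pos_x = 2; pos_y = 4; pos_z = 2.5; radius = 1.5; color = 'hotpink'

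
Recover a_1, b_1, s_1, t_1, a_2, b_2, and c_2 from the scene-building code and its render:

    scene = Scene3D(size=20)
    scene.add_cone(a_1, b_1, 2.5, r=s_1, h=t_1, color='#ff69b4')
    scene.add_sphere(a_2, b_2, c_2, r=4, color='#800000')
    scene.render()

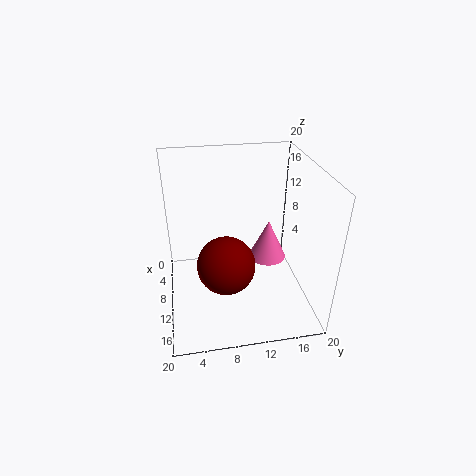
a_1 = 4.5, b_1 = 16, s_1 = 3, t_1 = 6.5, a_2 = 12, b_2 = 8, c_2 = 7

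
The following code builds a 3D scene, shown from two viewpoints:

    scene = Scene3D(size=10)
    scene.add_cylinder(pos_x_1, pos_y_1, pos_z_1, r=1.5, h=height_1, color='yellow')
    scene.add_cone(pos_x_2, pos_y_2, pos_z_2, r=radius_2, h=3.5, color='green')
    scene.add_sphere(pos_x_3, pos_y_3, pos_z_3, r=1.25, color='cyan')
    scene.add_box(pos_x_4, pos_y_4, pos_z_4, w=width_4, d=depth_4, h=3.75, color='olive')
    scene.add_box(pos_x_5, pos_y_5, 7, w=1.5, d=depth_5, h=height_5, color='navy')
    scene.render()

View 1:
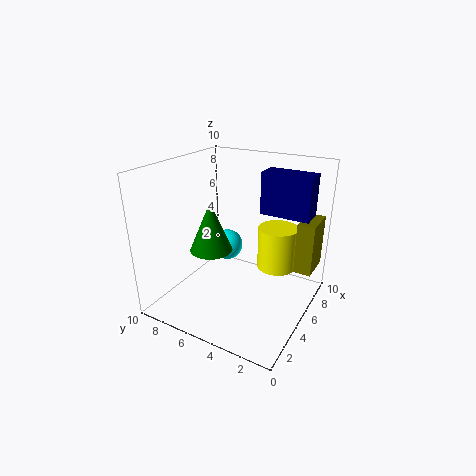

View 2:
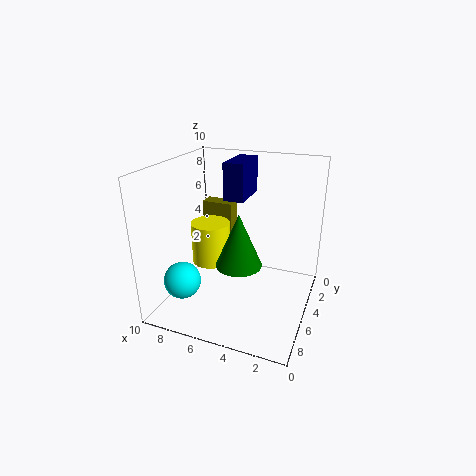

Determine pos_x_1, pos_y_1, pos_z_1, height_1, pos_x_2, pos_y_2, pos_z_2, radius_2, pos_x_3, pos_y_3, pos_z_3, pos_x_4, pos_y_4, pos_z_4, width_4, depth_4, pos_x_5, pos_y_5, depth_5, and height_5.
pos_x_1 = 8; pos_y_1 = 3.25; pos_z_1 = 1.75; height_1 = 3.25; pos_x_2 = 4.25; pos_y_2 = 6.75; pos_z_2 = 4; radius_2 = 1.5; pos_x_3 = 8; pos_y_3 = 7.75; pos_z_3 = 2.5; pos_x_4 = 7; pos_y_4 = 0.25; pos_z_4 = 2.25; width_4 = 2.5; depth_4 = 1.25; pos_x_5 = 5.25; pos_y_5 = 0.25; depth_5 = 3.25; height_5 = 2.75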